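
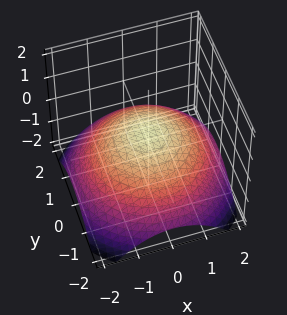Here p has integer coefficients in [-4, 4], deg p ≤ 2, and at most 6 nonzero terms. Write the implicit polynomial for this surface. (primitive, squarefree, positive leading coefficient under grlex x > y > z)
x^2 + y^2 + 3*z - 1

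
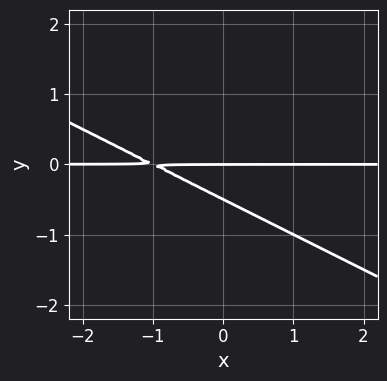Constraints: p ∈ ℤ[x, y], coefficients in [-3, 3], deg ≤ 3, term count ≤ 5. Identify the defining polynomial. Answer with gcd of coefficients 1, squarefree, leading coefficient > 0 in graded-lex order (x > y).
x*y + 2*y^2 + y

deg p = 2. A generic line meets the curve in up to 2 points.
From the axis intercepts and sections: it meets the y-axis at y = 0 (among the integer gridlines); the visible x-axis segment lies entirely on the curve.
Matching integer coefficients to the picture gives p.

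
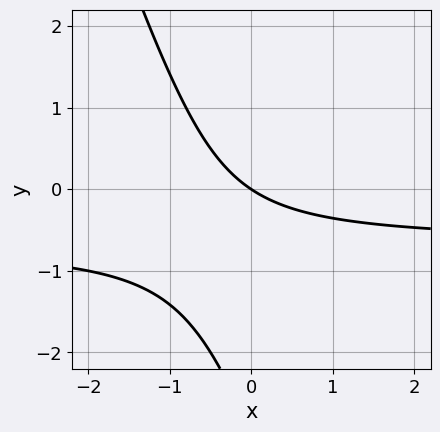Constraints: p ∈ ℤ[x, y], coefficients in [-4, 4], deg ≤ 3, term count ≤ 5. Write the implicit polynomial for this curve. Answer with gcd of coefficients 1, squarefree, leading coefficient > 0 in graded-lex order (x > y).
(a) deg p = 2.
(b) Reading off the gridlines: it meets the y-axis at y = 0 (among the integer gridlines); it meets the x-axis at x = 0 (among the integer gridlines).
(c) Together with the visible shape, these determine p as stated.

3*x*y + y^2 + 2*x + 3*y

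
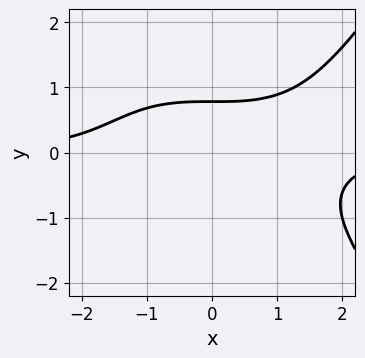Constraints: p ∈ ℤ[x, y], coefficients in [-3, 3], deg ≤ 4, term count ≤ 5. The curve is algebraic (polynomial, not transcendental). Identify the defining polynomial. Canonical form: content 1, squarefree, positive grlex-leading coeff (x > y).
(a) Degree: a generic line meets the curve in up to 4 points, so deg p = 4.
(b) Reading off the gridlines: it misses every integer gridline on the x-axis.
(c) The integer polynomial consistent with all of this is the stated p.

x^3*y - 3*y^3 - 2*y + 3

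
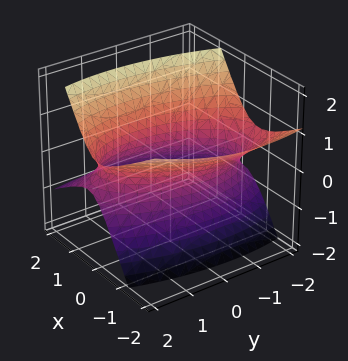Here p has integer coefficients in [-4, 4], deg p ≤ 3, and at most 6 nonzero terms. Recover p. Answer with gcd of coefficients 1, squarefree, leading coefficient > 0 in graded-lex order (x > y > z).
1. Degree: the shape is more complex than any degree-1 surface, so deg p = 2.
2. Against the integer gridlines: among the integer gridlines, it crosses the x-axis at x ∈ {-1, 1}; the surface avoids every integer z-axis point in the box.
3. Matching integer coefficients to the picture gives p.

3*x^2 - x*y + 3*x*z + y^2 - 3*z^2 - 3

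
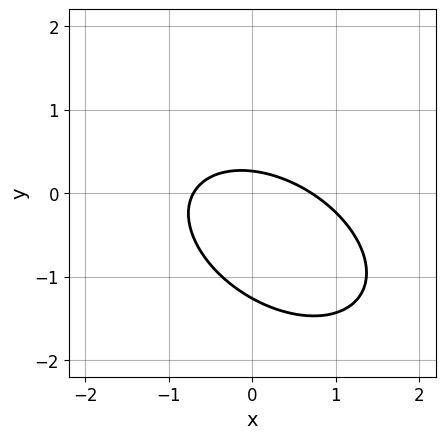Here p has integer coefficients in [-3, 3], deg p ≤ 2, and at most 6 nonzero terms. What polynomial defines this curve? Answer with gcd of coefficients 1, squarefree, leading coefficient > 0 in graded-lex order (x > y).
(a) The degree is 2 — the shape is more complex than any degree-1 curve.
(b) Putting this together gives p.

2*x^2 + 2*x*y + 3*y^2 + 3*y - 1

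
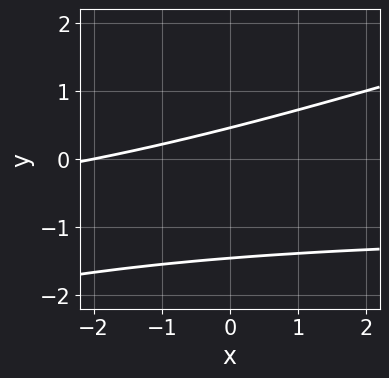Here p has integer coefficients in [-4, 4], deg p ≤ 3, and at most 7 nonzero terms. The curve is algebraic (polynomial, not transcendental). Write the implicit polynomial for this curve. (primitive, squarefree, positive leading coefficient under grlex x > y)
x*y - 3*y^2 + x - 3*y + 2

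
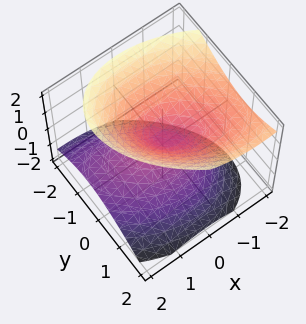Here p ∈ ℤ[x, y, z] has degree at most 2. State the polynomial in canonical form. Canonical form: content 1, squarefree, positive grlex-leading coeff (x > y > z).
2*x^2 + 2*x*y + 2*x*z + 3*y^2 - 3*z^2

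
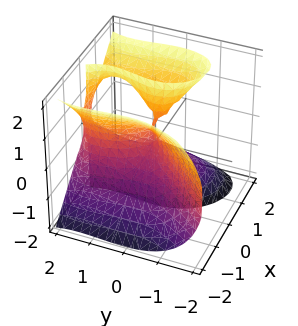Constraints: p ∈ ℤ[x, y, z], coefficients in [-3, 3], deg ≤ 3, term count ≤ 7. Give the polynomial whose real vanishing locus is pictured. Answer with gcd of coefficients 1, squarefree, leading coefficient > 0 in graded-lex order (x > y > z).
2*x^3 - 2*x*z^2 - y^3 + x*z + 2*y^2

1. The degree is 3 — a generic line meets the surface in up to 3 points.
2. From the visible intercepts: the y-axis gridline crossings are at y ∈ {0, 2}; it meets the x-axis at x = 0 (among the integer gridlines); every point of the z-axis in the box is on the surface.
3. Fitting integer coefficients to these (and the overall shape) gives p.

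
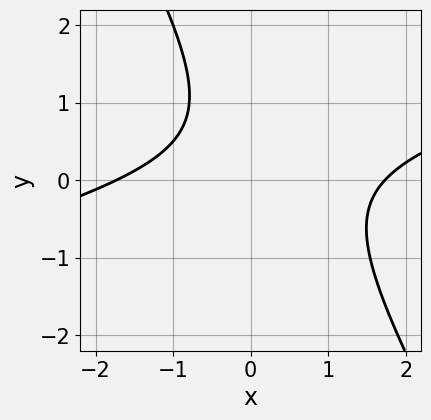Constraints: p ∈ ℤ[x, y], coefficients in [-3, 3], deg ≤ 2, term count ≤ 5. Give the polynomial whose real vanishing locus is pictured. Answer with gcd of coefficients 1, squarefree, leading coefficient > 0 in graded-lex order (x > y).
The degree is 2 — the shape is more complex than any degree-1 curve.
From the axis intercepts and sections: the curve avoids every integer y-axis point in the box.
Assembling these constraints gives the stated polynomial.

x^2 - 3*x*y - 2*y^2 + 2*y - 3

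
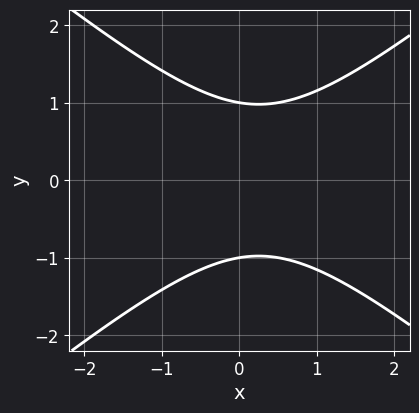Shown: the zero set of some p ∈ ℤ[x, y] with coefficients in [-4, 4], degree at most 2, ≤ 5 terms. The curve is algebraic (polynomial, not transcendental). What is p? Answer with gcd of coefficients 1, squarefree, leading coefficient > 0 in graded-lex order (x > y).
1. Degree: the shape is more complex than any degree-1 curve, so deg p = 2.
2. Symmetries: it's symmetric under y → −y, forcing even powers of y.
3. Checking where it meets the axes: no x-intercept at any integer in the box; the y-axis gridline crossings are at y ∈ {-1, 1}.
4. Assembling these constraints gives the stated polynomial.

2*x^2 - 3*y^2 - x + 3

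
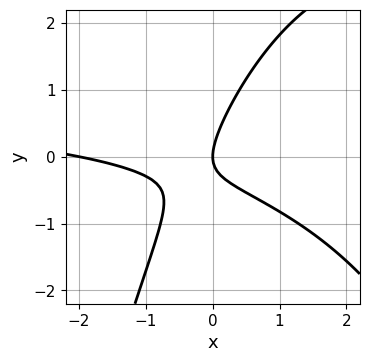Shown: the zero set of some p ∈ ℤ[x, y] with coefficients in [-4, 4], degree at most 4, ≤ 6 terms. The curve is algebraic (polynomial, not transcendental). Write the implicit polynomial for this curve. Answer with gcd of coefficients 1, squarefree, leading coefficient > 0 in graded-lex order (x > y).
x^2*y - x^2 - 3*x*y + 2*y^2 - 2*x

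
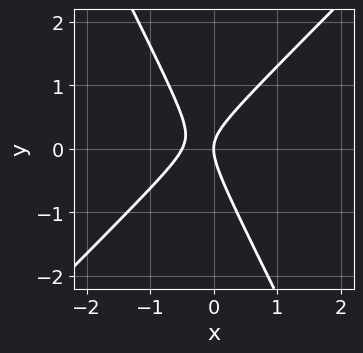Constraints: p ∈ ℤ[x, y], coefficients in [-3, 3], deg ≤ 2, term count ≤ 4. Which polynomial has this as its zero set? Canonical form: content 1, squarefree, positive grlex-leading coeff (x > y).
First, deg p = 2.
Next, against the integer gridlines: it crosses the x-axis at the gridline x = 0; one y-axis crossing is at y = 0.
Finally, together with the visible shape, these determine p as stated.

2*x^2 - x*y - y^2 + x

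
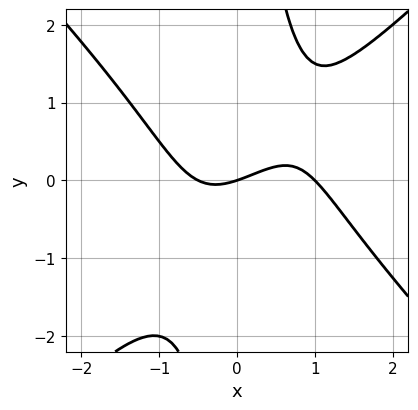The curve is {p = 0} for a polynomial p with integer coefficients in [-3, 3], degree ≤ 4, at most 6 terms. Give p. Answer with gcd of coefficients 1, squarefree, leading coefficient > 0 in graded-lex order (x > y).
(a) deg p = 3.
(b) Against the integer gridlines: among the integer gridlines, it crosses the x-axis at x ∈ {0, 1}; it crosses the y-axis at the gridline y = 0.
(c) Matching integer coefficients to the picture gives p.

2*x^3 - 2*x*y^2 - x^2 - x + 3*y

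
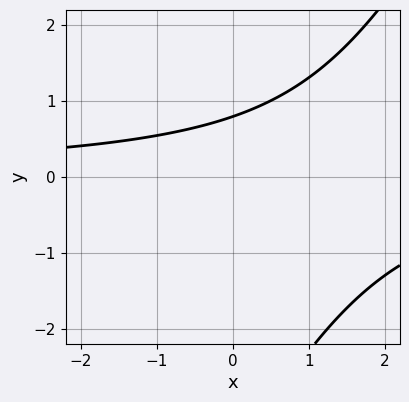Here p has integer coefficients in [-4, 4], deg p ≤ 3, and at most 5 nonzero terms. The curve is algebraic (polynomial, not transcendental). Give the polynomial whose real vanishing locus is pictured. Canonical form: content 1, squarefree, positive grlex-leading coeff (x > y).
2*x*y - y^2 - 3*y + 3

1. The degree is 2 — no degree-1 curve has this shape.
2. Against the integer gridlines: the curve avoids every integer x-axis point in the box.
3. These observations pin down the coefficients.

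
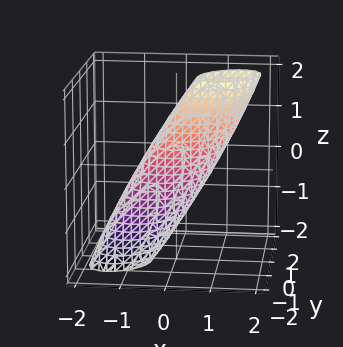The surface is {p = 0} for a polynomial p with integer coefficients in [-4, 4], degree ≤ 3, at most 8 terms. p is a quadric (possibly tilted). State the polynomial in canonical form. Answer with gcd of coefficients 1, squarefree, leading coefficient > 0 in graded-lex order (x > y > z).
First, degree: the shape is more complex than any degree-1 surface, so deg p = 2.
Finally, solving for integer coefficients yields p as stated.

3*x^2 - 2*x*y - 3*x*z + 3*y^2 + z^2 - 2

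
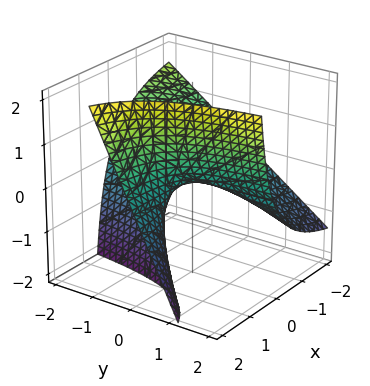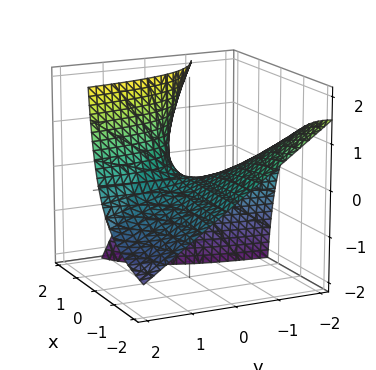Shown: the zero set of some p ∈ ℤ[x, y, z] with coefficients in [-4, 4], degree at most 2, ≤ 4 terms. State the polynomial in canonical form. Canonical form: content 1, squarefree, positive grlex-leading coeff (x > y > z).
x*y + x*z - z

(a) Degree: a generic line meets the surface in up to 2 points, so deg p = 2.
(b) Checking where it meets the axes: every point of the x-axis in the box is on the surface; it meets the z-axis at z = 0 (among the integer gridlines); every point of the y-axis in the box is on the surface.
(c) Assembling these constraints gives the stated polynomial.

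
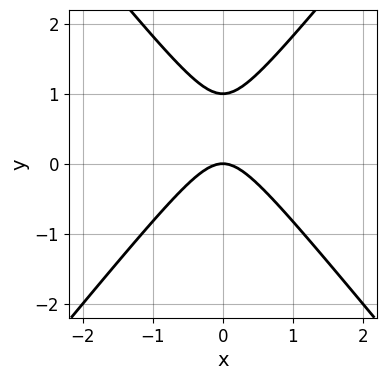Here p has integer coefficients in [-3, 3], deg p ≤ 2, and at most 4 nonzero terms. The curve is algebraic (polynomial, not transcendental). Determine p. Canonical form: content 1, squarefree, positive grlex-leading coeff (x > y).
3*x^2 - 2*y^2 + 2*y

Degree: the shape is more complex than any degree-1 curve, so deg p = 2.
Symmetries: the x ↦ −x reflection is a symmetry, so x appears only in even powers.
From the axis intercepts and sections: the y-axis gridline crossings are at y ∈ {0, 1}; one x-axis crossing is at x = 0.
The integer polynomial consistent with all of this is the stated p.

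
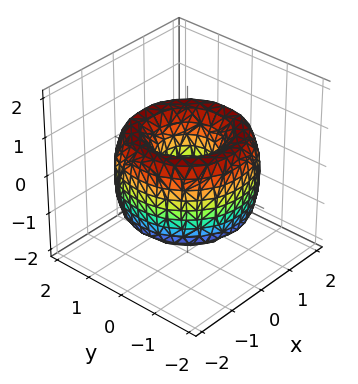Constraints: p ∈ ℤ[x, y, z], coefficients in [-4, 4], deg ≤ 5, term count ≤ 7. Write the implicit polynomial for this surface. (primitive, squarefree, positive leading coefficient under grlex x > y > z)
First, deg p = 4. A generic line meets the surface in up to 4 points.
Then, by symmetry, the z-axis is an axis of rotation, so x and y enter only as x² + y².
Then, reading off the gridlines: the surface avoids every integer z-axis point in the box; a circular section at z = -1 has radius exactly 1.
Finally, the integer polynomial consistent with all of this is the stated p.

x^4 + 2*x^2*y^2 + y^4 - 3*x^2 - 3*y^2 + z^2 + 1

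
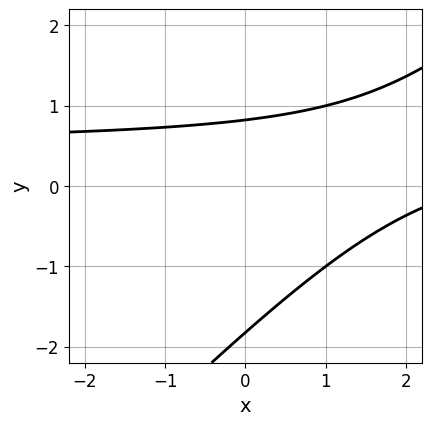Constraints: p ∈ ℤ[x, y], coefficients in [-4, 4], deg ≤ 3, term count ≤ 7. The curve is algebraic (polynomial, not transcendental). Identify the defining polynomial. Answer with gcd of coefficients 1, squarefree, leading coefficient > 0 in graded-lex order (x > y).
2*x*y - 2*y^2 - x - 2*y + 3

1. Degree: a generic line meets the curve in up to 2 points, so deg p = 2.
2. From the visible intercepts: the curve avoids every integer x-axis point in the box.
3. The integer polynomial consistent with all of this is the stated p.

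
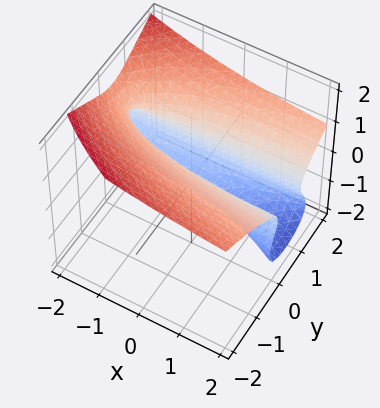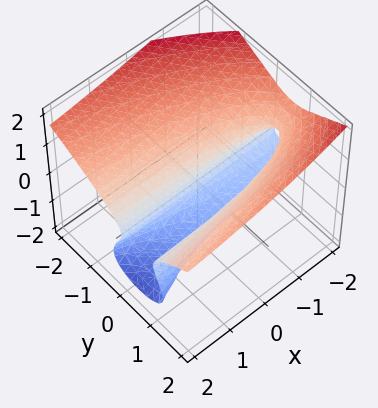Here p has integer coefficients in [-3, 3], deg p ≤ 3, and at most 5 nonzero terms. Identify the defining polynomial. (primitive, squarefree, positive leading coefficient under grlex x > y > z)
(a) Degree: the shape is more complex than any degree-2 surface, so deg p = 3.
(b) From the visible intercepts: it crosses the z-axis at the gridline z = 0; the y-axis gridline crossings are at y ∈ {0, 1}; the visible x-axis segment lies entirely on the surface.
(c) The integer polynomial consistent with all of this is the stated p.

2*x*z^2 + 3*z^3 - 3*y^2 + 3*y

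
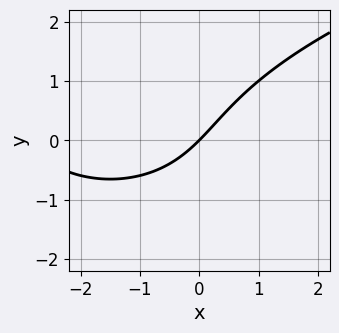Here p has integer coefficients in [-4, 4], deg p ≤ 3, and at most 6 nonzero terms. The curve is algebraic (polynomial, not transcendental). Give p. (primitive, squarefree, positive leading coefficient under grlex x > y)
y^3 - x^2 - 3*x + 3*y

1. deg p = 3.
2. Reading off the gridlines: it meets the y-axis at y = 0 (among the integer gridlines); it meets the x-axis at x = 0 (among the integer gridlines).
3. Together with the visible shape, these determine p as stated.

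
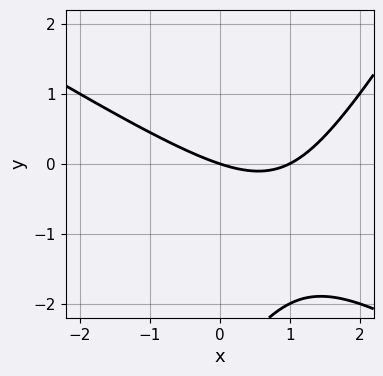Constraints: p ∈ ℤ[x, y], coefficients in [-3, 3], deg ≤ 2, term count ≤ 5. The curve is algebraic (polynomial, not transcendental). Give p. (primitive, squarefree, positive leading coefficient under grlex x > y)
x^2 + x*y - y^2 - x - 3*y

The degree is 2 — the shape is more complex than any degree-1 curve.
Against the integer gridlines: one y-axis crossing is at y = 0; the x-axis gridline crossings are at x ∈ {0, 1}.
Matching integer coefficients to the picture gives p.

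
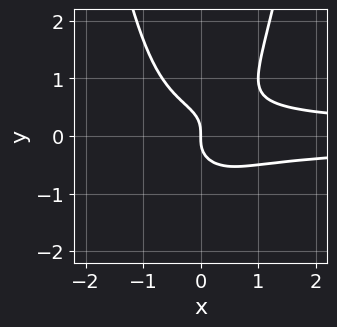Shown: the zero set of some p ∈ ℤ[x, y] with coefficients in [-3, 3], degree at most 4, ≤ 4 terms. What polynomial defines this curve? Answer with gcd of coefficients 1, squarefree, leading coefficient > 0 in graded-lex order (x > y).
(a) Degree: the shape is more complex than any degree-3 curve, so deg p = 4.
(b) Observable constraints: it crosses the x-axis at the gridline x = 0; it meets the y-axis at y = 0 (among the integer gridlines).
(c) Putting this together gives p.

3*x^2*y^2 - 2*y^3 - x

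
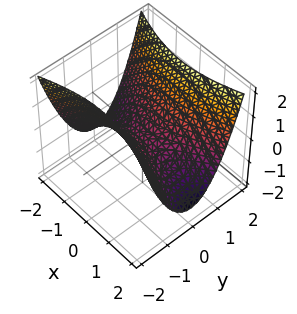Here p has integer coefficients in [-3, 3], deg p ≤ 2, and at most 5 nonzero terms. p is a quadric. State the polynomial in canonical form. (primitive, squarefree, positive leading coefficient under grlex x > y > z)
(a) Degree: a saddle surface; a quadric, so deg p = 2.
(b) Symmetries: the y ↦ −y reflection is a symmetry, so y appears only in even powers; it's symmetric under x → −x, forcing even powers of x.
(c) From the axis intercepts and sections: it meets the x-axis at x = 0 (among the integer gridlines); one y-axis crossing is at y = 0; one z-axis crossing is at z = 0.
(d) Matching integer coefficients to the picture gives p.

x^2 - 3*y^2 + 3*z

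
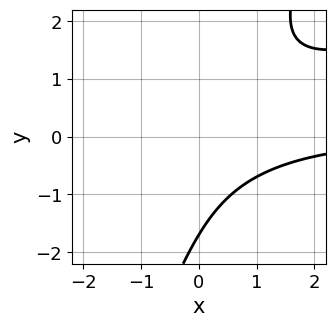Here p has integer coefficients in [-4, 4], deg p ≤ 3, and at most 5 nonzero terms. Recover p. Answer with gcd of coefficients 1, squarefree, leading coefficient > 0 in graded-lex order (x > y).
x^2*y - 3*x*y^2 + y^3 + y^2 + 2

First, degree: a generic line meets the curve in up to 3 points, so deg p = 3.
Then, against the integer gridlines: the curve avoids every integer x-axis point in the box.
Finally, matching integer coefficients to the picture gives p.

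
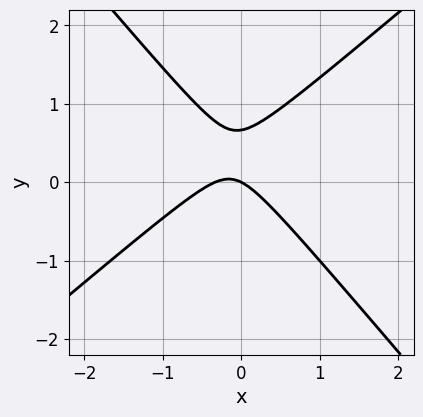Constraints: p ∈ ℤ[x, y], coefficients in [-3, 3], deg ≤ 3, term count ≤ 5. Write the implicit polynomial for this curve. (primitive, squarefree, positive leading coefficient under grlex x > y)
3*x^2 - x*y - 3*y^2 + x + 2*y

The degree is 2 — a generic line meets the curve in up to 2 points.
Checking where it meets the axes: it meets the x-axis at x = 0 (among the integer gridlines); one y-axis crossing is at y = 0.
Putting this together gives p.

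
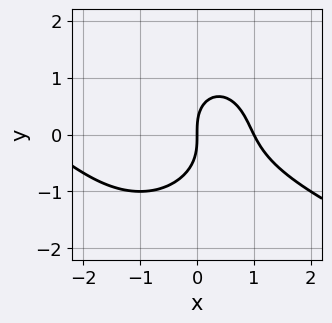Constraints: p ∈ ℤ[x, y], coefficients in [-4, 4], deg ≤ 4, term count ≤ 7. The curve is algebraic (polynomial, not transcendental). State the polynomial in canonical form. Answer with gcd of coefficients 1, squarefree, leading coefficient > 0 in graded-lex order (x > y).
x^3 + 2*x^2*y + 2*y^3 + 2*x^2 - 3*x

(a) Degree: no degree-2 curve has this shape, so deg p = 3.
(b) Observable constraints: it meets the y-axis at y = 0 (among the integer gridlines); among the integer gridlines, it crosses the x-axis at x ∈ {0, 1}.
(c) Putting this together gives p.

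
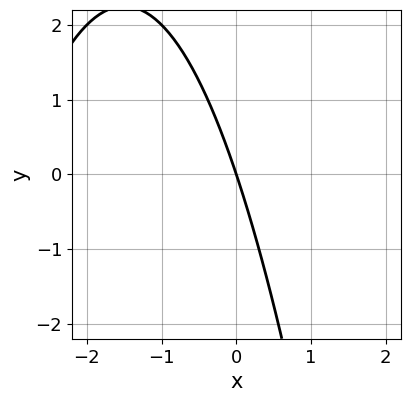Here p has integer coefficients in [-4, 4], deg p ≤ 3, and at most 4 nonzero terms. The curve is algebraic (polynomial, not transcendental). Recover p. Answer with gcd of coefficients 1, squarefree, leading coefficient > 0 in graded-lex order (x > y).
x^2 + 3*x + y

(a) Degree: a generic line meets the curve in up to 2 points, so deg p = 2.
(b) Reading off the gridlines: one y-axis crossing is at y = 0; it crosses the x-axis at the gridline x = 0.
(c) Matching integer coefficients to the picture gives p.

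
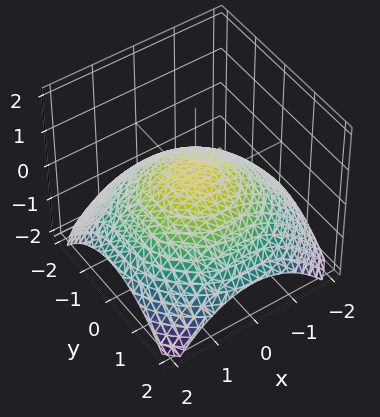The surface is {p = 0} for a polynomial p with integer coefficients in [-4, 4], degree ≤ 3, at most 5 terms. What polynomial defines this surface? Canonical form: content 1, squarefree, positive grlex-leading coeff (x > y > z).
x^2 + y^2 + 3*z - 1

1. The degree is 2 — no degree-1 surface has this shape.
2. Symmetries: rotational symmetry about the z-axis ⇒ p depends on x, y only through x² + y².
3. Reading off the gridlines: among the integer gridlines, it crosses the y-axis at y ∈ {-1, 1}; a circular section at z = 0 has radius exactly 1; among the integer gridlines, it crosses the x-axis at x ∈ {-1, 1}.
4. The integer polynomial consistent with all of this is the stated p.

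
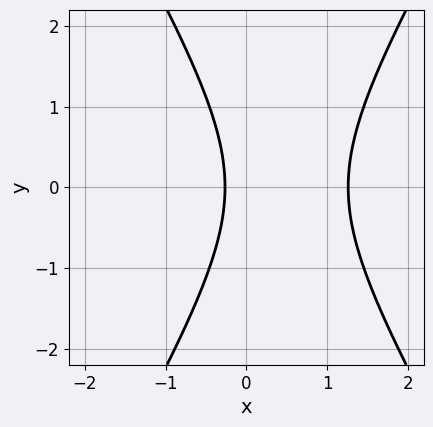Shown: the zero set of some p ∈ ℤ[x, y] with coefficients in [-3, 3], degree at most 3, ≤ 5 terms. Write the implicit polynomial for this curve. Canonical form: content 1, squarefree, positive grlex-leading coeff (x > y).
First, degree: the shape is more complex than any degree-1 curve, so deg p = 2.
Next, symmetries: it's symmetric under y → −y, forcing even powers of y.
Then, checking where it meets the axes: the curve avoids every integer y-axis point in the box.
Finally, together with the visible shape, these determine p as stated.

3*x^2 - y^2 - 3*x - 1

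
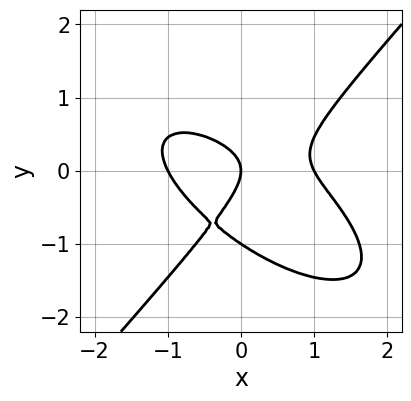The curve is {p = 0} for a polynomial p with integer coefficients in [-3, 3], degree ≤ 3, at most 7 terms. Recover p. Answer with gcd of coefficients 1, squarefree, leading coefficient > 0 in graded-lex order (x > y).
deg p = 3. No degree-2 curve has this shape.
Against the integer gridlines: among the integer gridlines, it crosses the x-axis at x ∈ {-1, 0, 1}; the y-axis gridline crossings are at y ∈ {-1, 0}.
Fitting integer coefficients to these (and the overall shape) gives p.

2*x^3 + 2*x^2*y - 3*y^3 - 3*y^2 - 2*x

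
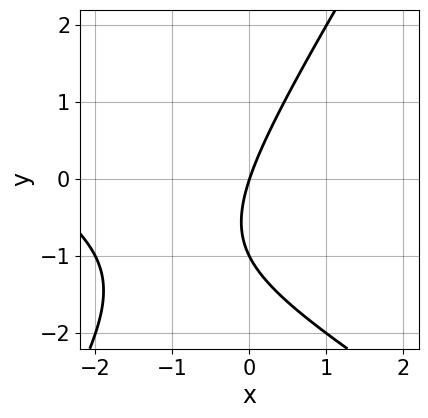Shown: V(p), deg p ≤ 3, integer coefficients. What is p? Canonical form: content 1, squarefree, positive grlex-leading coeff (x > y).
1. Degree: the shape is more complex than any degree-1 curve, so deg p = 2.
2. From the axis intercepts and sections: the y-axis gridline crossings are at y ∈ {-1, 0}; one x-axis crossing is at x = 0.
3. Putting this together gives p.

x^2 + x*y - y^2 + 3*x - y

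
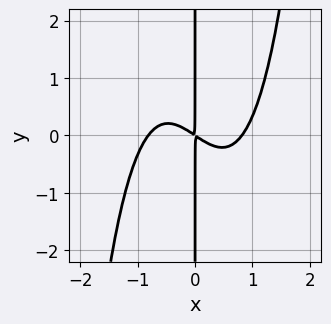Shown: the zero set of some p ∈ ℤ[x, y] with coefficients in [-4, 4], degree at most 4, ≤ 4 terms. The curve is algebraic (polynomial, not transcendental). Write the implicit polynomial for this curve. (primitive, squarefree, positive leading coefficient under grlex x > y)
First, degree: no degree-3 curve has this shape, so deg p = 4.
Next, reading off the gridlines: the visible y-axis segment lies entirely on the curve.
Finally, the integer polynomial consistent with all of this is the stated p.

3*x^4 - 2*x^2 - 3*x*y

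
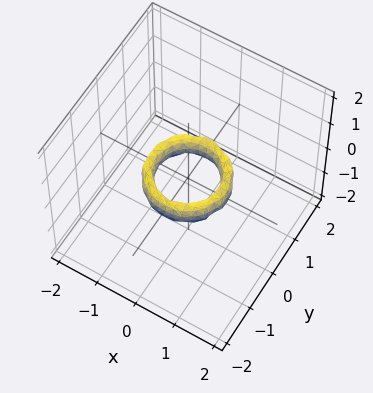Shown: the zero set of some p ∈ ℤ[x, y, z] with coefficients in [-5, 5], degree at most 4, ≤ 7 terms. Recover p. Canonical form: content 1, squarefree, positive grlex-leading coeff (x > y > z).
First, degree: no degree-3 surface has this shape, so deg p = 4.
Then, symmetries: the z-axis is an axis of rotation, so x and y enter only as x² + y².
Then, reading off the gridlines: the y-axis gridline crossings are at y ∈ {-1, 1}; among the integer gridlines, it crosses the x-axis at x ∈ {-1, 1}.
Finally, assembling these constraints gives the stated polynomial.

2*x^4 + 4*x^2*y^2 + 2*y^4 - 3*x^2 - 3*y^2 + z^2 + 1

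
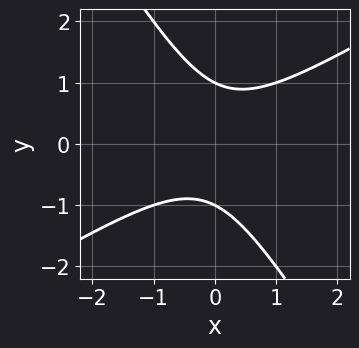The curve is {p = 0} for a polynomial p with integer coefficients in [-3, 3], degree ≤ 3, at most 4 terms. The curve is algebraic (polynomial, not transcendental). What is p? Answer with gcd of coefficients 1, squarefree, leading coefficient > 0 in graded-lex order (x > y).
x^2 - x*y - y^2 + 1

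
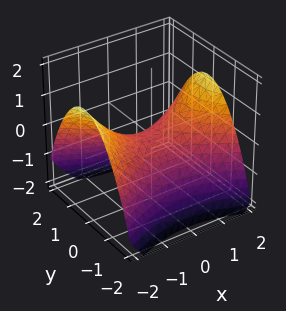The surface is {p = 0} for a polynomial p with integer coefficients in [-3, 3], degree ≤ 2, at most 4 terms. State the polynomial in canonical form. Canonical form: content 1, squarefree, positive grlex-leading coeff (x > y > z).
x^2 - 2*y^2 - 3*z

1. The degree is 2 — a hyperbolic paraboloid; a quadric.
2. Symmetries: mirror symmetry y ↦ −y ⇒ only even powers of y; mirror symmetry x ↦ −x ⇒ only even powers of x.
3. Against the integer gridlines: it crosses the z-axis at the gridline z = 0; it meets the y-axis at y = 0 (among the integer gridlines).
4. The integer polynomial consistent with all of this is the stated p.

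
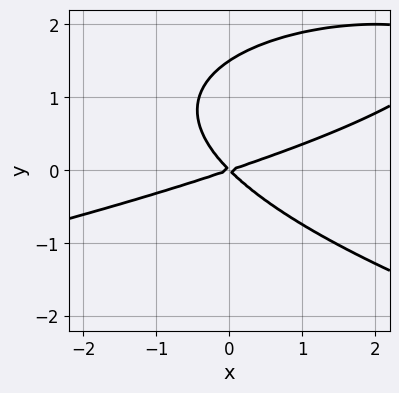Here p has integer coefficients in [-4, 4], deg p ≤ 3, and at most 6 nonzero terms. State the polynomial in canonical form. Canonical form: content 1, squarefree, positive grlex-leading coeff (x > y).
Degree: no degree-2 curve has this shape, so deg p = 3.
From the visible intercepts: it meets the x-axis at x = 0 (among the integer gridlines); one y-axis crossing is at y = 0.
Assembling these constraints gives the stated polynomial.

2*y^3 + x^2 - 2*x*y - 3*y^2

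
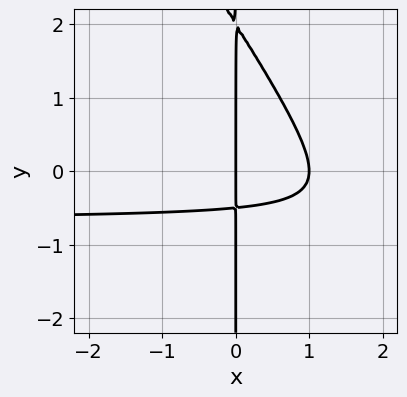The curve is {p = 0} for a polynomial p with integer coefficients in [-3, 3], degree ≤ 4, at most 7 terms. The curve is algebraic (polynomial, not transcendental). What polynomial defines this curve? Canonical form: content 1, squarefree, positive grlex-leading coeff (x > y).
3*x^2*y + 2*x*y^2 + 2*x^2 - 3*x*y - 2*x

(a) Degree: a generic line meets the curve in up to 3 points, so deg p = 3.
(b) Checking where it meets the axes: among the integer gridlines, it crosses the x-axis at x ∈ {0, 1}; every point of the y-axis in the box is on the curve.
(c) Putting this together gives p.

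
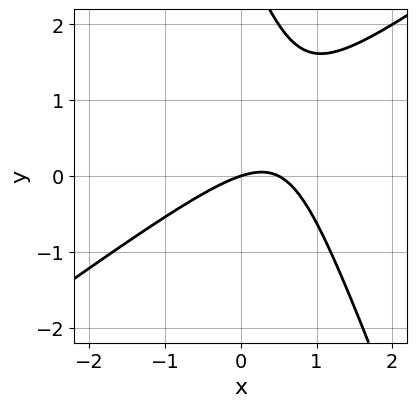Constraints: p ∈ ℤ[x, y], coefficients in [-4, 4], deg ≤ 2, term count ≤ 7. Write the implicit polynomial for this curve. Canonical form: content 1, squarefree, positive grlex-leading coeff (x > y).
(a) Degree: no degree-1 curve has this shape, so deg p = 2.
(b) From the visible intercepts: one x-axis crossing is at x = 0; one y-axis crossing is at y = 0.
(c) Putting this together gives p.

2*x^2 - 2*x*y - y^2 - x + 3*y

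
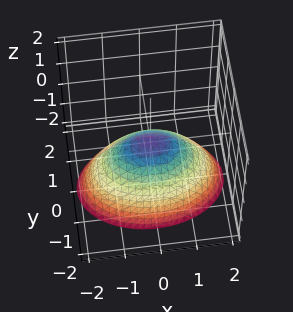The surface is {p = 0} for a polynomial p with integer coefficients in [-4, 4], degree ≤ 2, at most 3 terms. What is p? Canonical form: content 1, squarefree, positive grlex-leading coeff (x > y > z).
x^2 + 2*y^2 + 2*z

First, the degree is 2 — a single bowl opening along one axis; a quadric.
Then, symmetries: the y ↦ −y reflection is a symmetry, so y appears only in even powers; it's symmetric under x → −x, forcing even powers of x.
Next, checking where it meets the axes: it crosses the z-axis at the gridline z = 0; it crosses the y-axis at the gridline y = 0; one x-axis crossing is at x = 0.
Finally, assembling these constraints gives the stated polynomial.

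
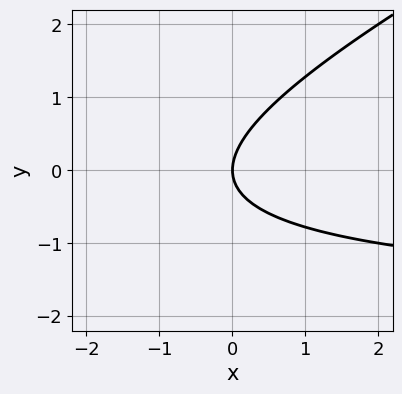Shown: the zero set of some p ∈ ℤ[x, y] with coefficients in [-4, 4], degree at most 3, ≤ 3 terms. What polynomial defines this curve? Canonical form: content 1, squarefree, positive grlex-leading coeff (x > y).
(a) Degree: the shape is more complex than any degree-1 curve, so deg p = 2.
(b) Against the integer gridlines: it meets the y-axis at y = 0 (among the integer gridlines); it meets the x-axis at x = 0 (among the integer gridlines).
(c) Putting this together gives p.

x*y - 2*y^2 + 2*x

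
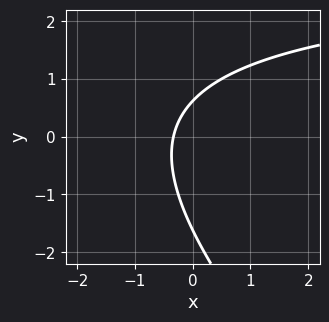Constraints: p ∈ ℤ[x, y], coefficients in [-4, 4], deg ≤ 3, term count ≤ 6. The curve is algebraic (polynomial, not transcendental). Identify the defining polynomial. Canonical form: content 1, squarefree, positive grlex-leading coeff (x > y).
(a) The degree is 2 — no degree-1 curve has this shape.
(b) Putting this together gives p.

x*y + y^2 - 3*x + y - 1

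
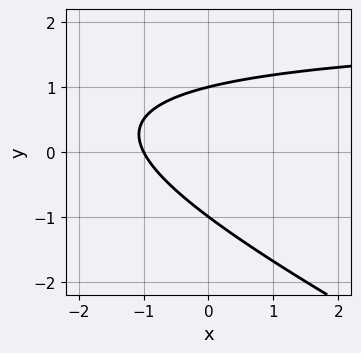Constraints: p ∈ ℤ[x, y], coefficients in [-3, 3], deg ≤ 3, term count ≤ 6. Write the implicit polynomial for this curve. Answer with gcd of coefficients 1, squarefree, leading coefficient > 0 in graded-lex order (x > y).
x*y + 2*y^2 - 2*x - 2

(a) The degree is 2 — a generic line meets the curve in up to 2 points.
(b) Against the integer gridlines: it crosses the x-axis at the gridline x = -1; the y-axis gridline crossings are at y ∈ {-1, 1}.
(c) These observations pin down the coefficients.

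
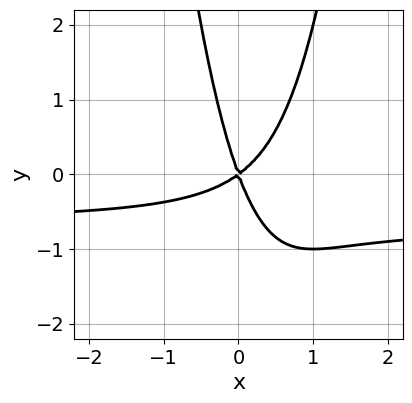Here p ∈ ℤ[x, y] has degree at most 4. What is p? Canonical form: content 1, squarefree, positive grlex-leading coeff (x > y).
3*x^2*y + 2*x^2 - 2*x*y - y^2

First, the degree is 3 — a generic line meets the curve in up to 3 points.
Next, from the axis intercepts and sections: it meets the x-axis at x = 0 (among the integer gridlines); it crosses the y-axis at the gridline y = 0.
Finally, fitting integer coefficients to these (and the overall shape) gives p.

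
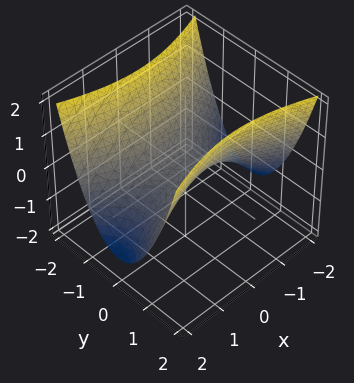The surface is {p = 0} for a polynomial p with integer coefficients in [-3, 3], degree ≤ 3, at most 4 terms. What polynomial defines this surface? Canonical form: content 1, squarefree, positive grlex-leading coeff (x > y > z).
x^2 - 3*y^2 + 3*z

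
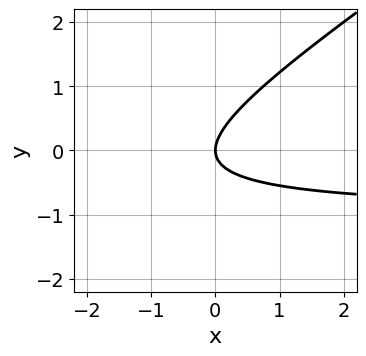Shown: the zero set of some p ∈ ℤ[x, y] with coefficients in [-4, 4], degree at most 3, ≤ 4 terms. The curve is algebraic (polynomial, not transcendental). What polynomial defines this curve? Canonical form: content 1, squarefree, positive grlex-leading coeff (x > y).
2*x*y - 3*y^2 + 2*x

1. Degree: no degree-1 curve has this shape, so deg p = 2.
2. Checking where it meets the axes: it meets the y-axis at y = 0 (among the integer gridlines); it crosses the x-axis at the gridline x = 0.
3. The integer polynomial consistent with all of this is the stated p.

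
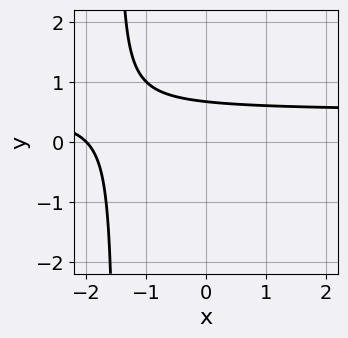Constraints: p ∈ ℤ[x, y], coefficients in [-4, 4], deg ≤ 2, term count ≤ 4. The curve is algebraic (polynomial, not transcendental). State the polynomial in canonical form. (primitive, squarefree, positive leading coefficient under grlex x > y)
2*x*y - x + 3*y - 2

The degree is 2 — no degree-1 curve has this shape.
Reading off the gridlines: one x-axis crossing is at x = -2.
These observations pin down the coefficients.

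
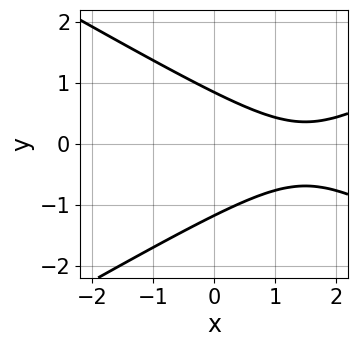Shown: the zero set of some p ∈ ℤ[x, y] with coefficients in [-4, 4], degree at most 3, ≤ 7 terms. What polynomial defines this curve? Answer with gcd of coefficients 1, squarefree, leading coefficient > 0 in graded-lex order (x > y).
x^2 - 3*y^2 - 3*x - y + 3

First, the degree is 2 — the shape is more complex than any degree-1 curve.
Then, observable constraints: no x-intercept at any integer in the box.
Finally, solving for integer coefficients yields p as stated.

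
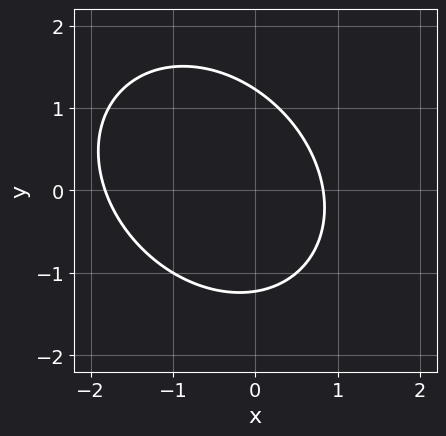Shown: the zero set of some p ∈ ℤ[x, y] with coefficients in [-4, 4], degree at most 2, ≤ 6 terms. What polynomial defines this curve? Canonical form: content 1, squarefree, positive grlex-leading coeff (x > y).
First, degree: no degree-1 curve has this shape, so deg p = 2.
Finally, putting this together gives p.

2*x^2 + x*y + 2*y^2 + 2*x - 3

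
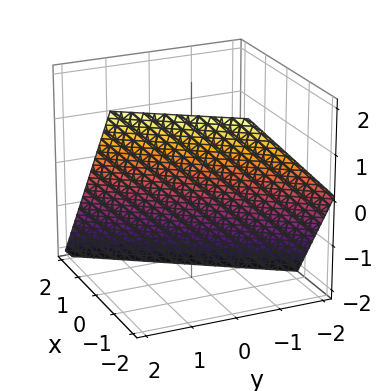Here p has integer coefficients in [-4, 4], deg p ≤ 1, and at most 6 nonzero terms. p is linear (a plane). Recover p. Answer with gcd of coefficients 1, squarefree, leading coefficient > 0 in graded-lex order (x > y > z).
3*x - 2*y + 2*z + 2

(a) The degree is 1 — every cross-section is a straight line — this is a plane.
(b) Against the integer gridlines: one y-axis crossing is at y = 1; it meets the z-axis at z = -1 (among the integer gridlines).
(c) Putting this together gives p.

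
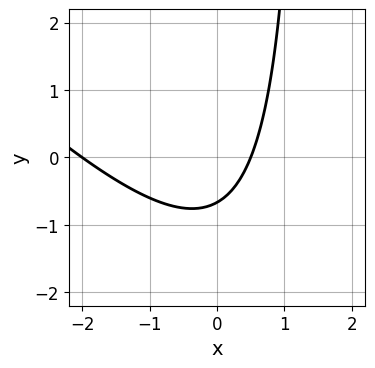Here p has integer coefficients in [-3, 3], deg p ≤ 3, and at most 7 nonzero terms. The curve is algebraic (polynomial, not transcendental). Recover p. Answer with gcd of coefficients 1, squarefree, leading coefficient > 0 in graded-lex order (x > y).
2*x^2 + 2*x*y + 3*x - 3*y - 2

1. Degree: a generic line meets the curve in up to 2 points, so deg p = 2.
2. From the axis intercepts and sections: it crosses the x-axis at the gridline x = -2.
3. Matching integer coefficients to the picture gives p.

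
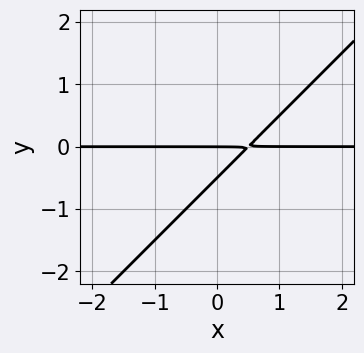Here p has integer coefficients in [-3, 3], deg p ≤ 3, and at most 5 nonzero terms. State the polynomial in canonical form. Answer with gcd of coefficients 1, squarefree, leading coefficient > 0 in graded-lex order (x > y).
First, deg p = 2. No degree-1 curve has this shape.
Next, from the axis intercepts and sections: every point of the x-axis in the box is on the curve; it crosses the y-axis at the gridline y = 0.
Finally, solving for integer coefficients yields p as stated.

2*x*y - 2*y^2 - y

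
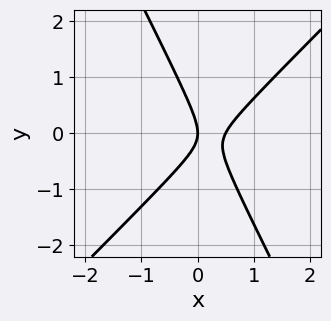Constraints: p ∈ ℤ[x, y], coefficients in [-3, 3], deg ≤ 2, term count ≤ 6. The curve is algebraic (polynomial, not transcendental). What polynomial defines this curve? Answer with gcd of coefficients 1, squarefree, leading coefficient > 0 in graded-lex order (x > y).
1. The degree is 2 — a generic line meets the curve in up to 2 points.
2. From the visible intercepts: one x-axis crossing is at x = 0; it meets the y-axis at y = 0 (among the integer gridlines).
3. The integer polynomial consistent with all of this is the stated p.

2*x^2 - x*y - y^2 - x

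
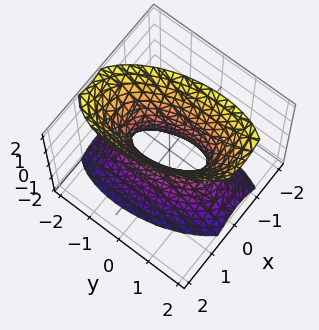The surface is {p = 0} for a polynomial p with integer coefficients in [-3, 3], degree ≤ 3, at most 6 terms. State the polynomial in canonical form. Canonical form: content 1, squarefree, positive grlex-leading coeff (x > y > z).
3*x^2 + x*y + y^2 - z^2 - 1

(a) Degree: a generic line meets the surface in up to 2 points, so deg p = 2.
(b) Against the integer gridlines: among the integer gridlines, it crosses the y-axis at y ∈ {-1, 1}; no z-intercept at any integer in the box.
(c) Fitting integer coefficients to these (and the overall shape) gives p.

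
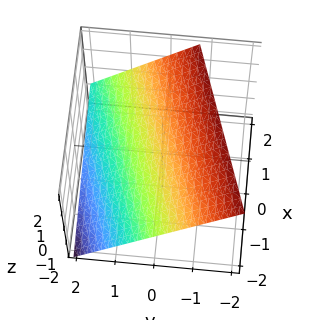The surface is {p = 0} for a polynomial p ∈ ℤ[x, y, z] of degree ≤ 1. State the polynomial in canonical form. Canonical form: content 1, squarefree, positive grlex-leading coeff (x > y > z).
First, deg p = 1. Every cross-section is a straight line — this is a plane.
Then, against the integer gridlines: it crosses the x-axis at the gridline x = -2.
Finally, matching integer coefficients to the picture gives p.

x - 3*y - 3*z + 2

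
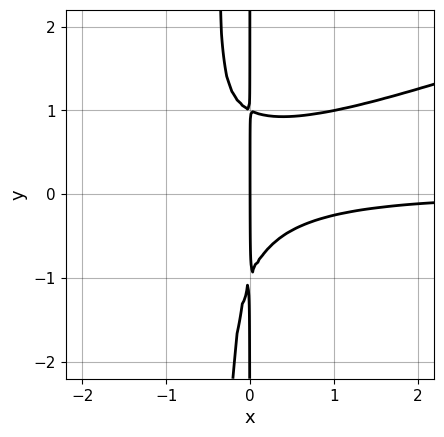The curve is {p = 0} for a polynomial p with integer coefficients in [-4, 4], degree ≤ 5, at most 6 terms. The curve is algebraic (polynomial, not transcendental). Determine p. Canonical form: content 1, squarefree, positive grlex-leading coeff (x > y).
x^3*y - 3*x^2*y^2 + 2*x^2*y - x*y^2 + x

1. deg p = 4. A generic line meets the curve in up to 4 points.
2. From the axis intercepts and sections: the visible y-axis segment lies entirely on the curve; it crosses the x-axis at the gridline x = 0.
3. Putting this together gives p.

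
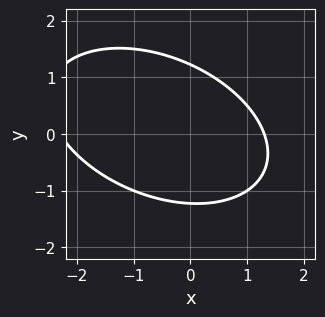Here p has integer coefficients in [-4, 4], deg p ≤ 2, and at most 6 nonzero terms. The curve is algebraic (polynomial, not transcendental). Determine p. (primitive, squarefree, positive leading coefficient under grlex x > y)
x^2 + x*y + 2*y^2 + x - 3

1. Degree: no degree-1 curve has this shape, so deg p = 2.
2. Matching integer coefficients to the picture gives p.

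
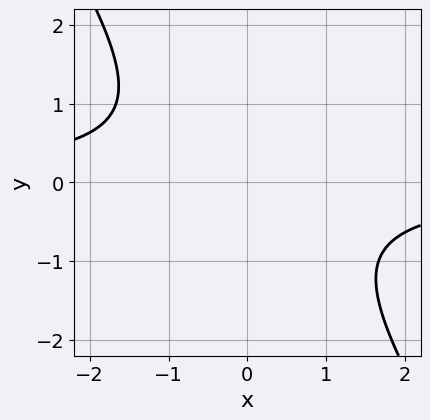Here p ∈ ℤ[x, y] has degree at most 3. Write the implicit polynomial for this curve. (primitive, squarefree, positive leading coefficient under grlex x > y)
3*x*y + 2*y^2 + 3

First, the degree is 2 — no degree-1 curve has this shape.
Then, reading off the gridlines: no x-intercept at any integer in the box; no y-intercept at any integer in the box.
Finally, together with the visible shape, these determine p as stated.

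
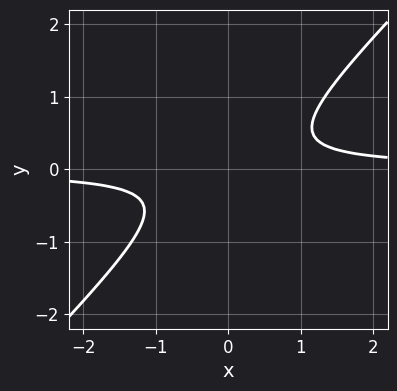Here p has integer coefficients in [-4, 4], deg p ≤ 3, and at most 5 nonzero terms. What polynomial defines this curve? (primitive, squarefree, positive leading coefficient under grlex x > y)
3*x*y - 3*y^2 - 1

The degree is 2 — the shape is more complex than any degree-1 curve.
Reading off the gridlines: it misses every integer gridline on the y-axis; it misses every integer gridline on the x-axis.
Putting this together gives p.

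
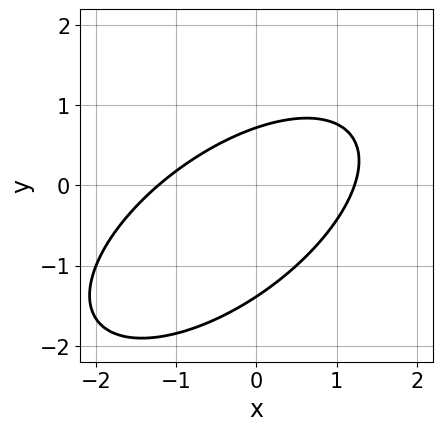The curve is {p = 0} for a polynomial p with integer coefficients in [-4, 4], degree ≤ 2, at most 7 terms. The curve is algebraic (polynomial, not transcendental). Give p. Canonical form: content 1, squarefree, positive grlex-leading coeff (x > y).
2*x^2 - 3*x*y + 3*y^2 + 2*y - 3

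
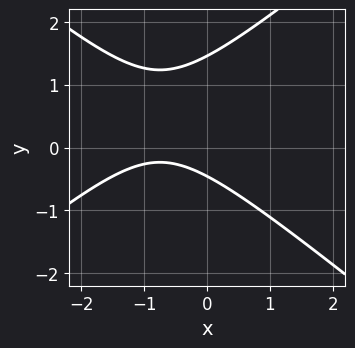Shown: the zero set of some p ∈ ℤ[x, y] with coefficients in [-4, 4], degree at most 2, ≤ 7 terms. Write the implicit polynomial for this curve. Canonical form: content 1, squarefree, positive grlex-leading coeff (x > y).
2*x^2 - 3*y^2 + 3*x + 3*y + 2

1. deg p = 2. A generic line meets the curve in up to 2 points.
2. Reading off the gridlines: the curve avoids every integer x-axis point in the box.
3. Together with the visible shape, these determine p as stated.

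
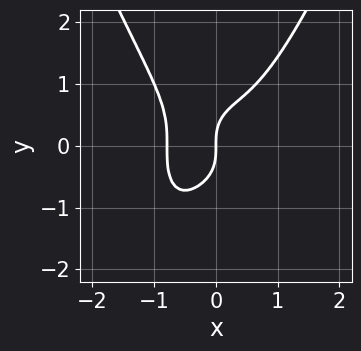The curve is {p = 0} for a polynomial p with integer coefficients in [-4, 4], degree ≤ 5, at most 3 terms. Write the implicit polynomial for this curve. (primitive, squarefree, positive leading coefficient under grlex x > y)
2*x^4 - y^3 + x

(a) Degree: a generic line meets the curve in up to 4 points, so deg p = 4.
(b) From the axis intercepts and sections: it crosses the y-axis at the gridline y = 0; it crosses the x-axis at the gridline x = 0.
(c) The integer polynomial consistent with all of this is the stated p.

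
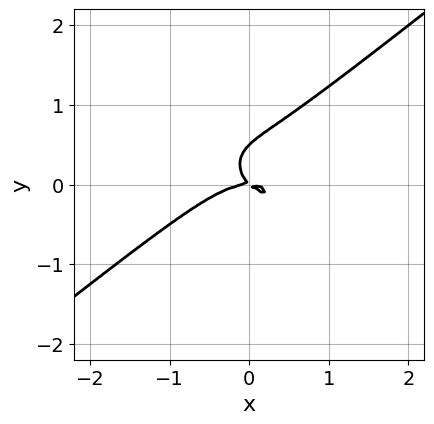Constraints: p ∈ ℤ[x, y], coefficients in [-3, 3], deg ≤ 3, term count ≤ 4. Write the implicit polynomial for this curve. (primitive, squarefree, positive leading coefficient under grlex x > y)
x^3 - 2*y^3 + x*y + y^2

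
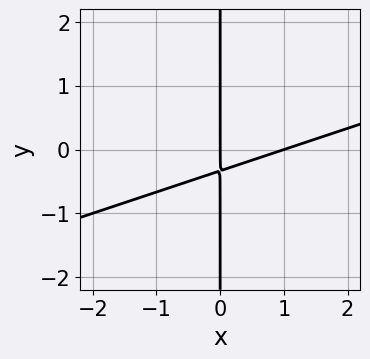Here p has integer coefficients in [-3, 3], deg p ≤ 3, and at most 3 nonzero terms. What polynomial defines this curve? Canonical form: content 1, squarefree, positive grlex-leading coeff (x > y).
1. deg p = 2. The shape is more complex than any degree-1 curve.
2. Observable constraints: among the integer gridlines, it crosses the x-axis at x ∈ {0, 1}; the visible y-axis segment lies entirely on the curve.
3. Solving for integer coefficients yields p as stated.

x^2 - 3*x*y - x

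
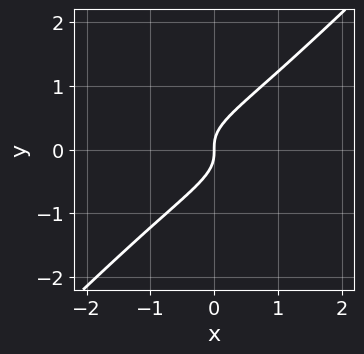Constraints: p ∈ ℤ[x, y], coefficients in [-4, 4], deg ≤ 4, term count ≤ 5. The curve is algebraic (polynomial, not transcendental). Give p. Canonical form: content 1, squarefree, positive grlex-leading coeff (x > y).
3*x*y^2 - 3*y^3 + x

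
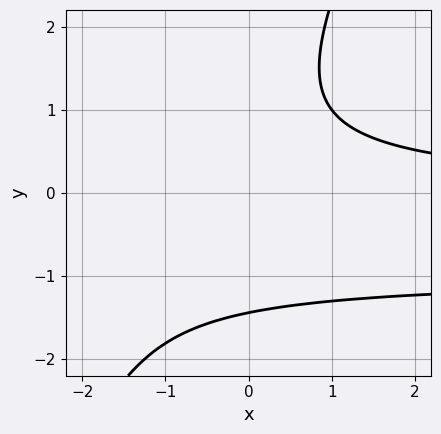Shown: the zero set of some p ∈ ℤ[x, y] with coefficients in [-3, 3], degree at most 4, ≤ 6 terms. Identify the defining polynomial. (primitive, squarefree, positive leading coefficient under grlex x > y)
2*x*y^2 - y^3 + 2*x*y - 3

(a) deg p = 3. A generic line meets the curve in up to 3 points.
(b) Checking where it meets the axes: the curve avoids every integer x-axis point in the box.
(c) Fitting integer coefficients to these (and the overall shape) gives p.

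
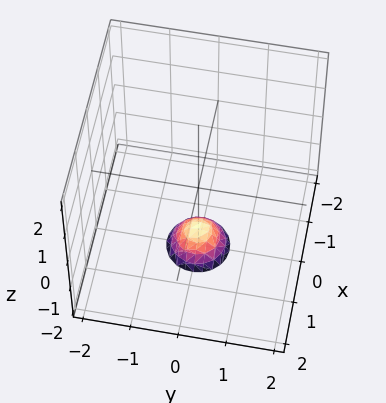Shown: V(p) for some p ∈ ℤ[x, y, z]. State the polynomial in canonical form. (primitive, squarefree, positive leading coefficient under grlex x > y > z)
First, deg p = 2. The shape is more complex than any degree-1 surface.
Then, symmetries: rotational symmetry about the z-axis ⇒ p depends on x, y only through x² + y².
Next, from the visible intercepts: it misses every integer gridline on the y-axis; a circular section at z = -2 has radius between 0 and 1.
Finally, assembling these constraints gives the stated polynomial.

3*x^2 + 3*y^2 + 2*z + 3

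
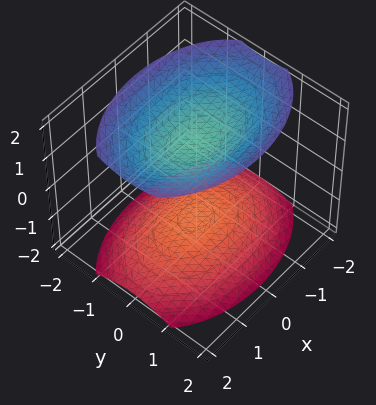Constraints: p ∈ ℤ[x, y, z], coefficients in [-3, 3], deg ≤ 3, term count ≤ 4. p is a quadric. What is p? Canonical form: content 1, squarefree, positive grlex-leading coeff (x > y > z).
1. The picture has 2 separate pieces. They look like related sheets of one shape, so recover p as a whole.
2. deg p = 2. Two sheets facing apart; a quadric.
3. Symmetries: mirror symmetry y ↦ −y ⇒ only even powers of y; the x ↦ −x reflection is a symmetry, so x appears only in even powers; it's symmetric under z → −z, forcing even powers of z.
4. Observable constraints: no y-intercept at any integer in the box; it misses every integer gridline on the x-axis.
5. Solving for integer coefficients yields p as stated.

x^2 + 2*y^2 - 2*z^2 + 3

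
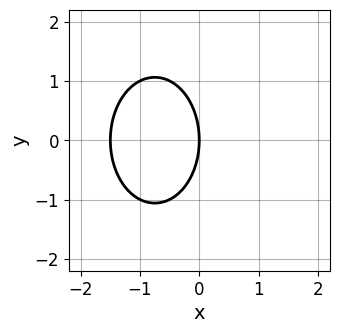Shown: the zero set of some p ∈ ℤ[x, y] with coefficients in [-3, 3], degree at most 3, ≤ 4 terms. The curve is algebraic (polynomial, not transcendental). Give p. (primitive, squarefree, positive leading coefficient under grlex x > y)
2*x^2 + y^2 + 3*x

First, deg p = 2. The shape is more complex than any degree-1 curve.
Next, symmetries: mirror symmetry y ↦ −y ⇒ only even powers of y.
Then, against the integer gridlines: one x-axis crossing is at x = 0; one y-axis crossing is at y = 0.
Finally, assembling these constraints gives the stated polynomial.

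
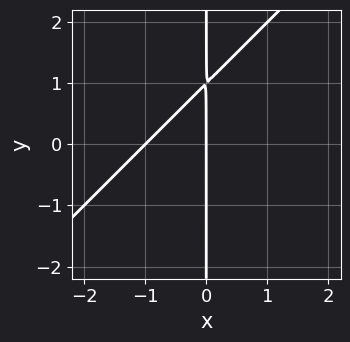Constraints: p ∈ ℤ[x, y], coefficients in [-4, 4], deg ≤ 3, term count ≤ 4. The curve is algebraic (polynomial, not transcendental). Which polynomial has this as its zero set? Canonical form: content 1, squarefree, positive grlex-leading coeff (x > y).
The degree is 2 — no degree-1 curve has this shape.
From the visible intercepts: among the integer gridlines, it crosses the x-axis at x ∈ {-1, 0}; the visible y-axis segment lies entirely on the curve.
Matching integer coefficients to the picture gives p.

x^2 - x*y + x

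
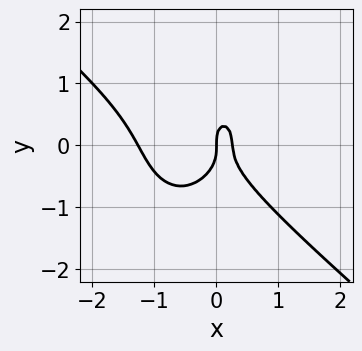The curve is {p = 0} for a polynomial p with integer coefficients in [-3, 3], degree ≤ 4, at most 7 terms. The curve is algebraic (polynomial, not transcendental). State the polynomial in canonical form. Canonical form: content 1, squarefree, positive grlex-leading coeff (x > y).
1. deg p = 3. The shape is more complex than any degree-2 curve.
2. Observable constraints: it crosses the x-axis at the gridline x = 0; it crosses the y-axis at the gridline y = 0.
3. Matching integer coefficients to the picture gives p.

3*x^3 + 2*x^2*y + 2*y^3 + 3*x^2 - x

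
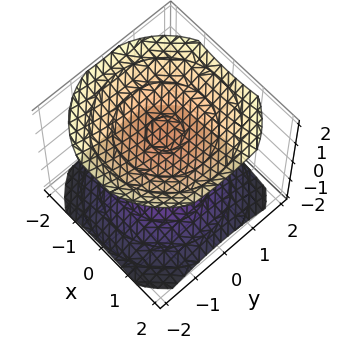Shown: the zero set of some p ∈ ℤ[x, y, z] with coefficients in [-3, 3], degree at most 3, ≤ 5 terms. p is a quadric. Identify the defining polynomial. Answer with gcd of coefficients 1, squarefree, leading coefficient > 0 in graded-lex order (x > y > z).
First, the picture has 2 separate pieces.
Then, degree: two separate bowl-shaped sheets opening away from each other; a quadric, so deg p = 2.
Next, symmetries: every cross-section ⟂ z is a circle, so x, y appear only via x² + y²; it's symmetric under z → −z, forcing even powers of z.
Then, checking where it meets the axes: no y-intercept at any integer in the box; the surface avoids every integer x-axis point in the box.
Finally, putting this together gives p.

x^2 + y^2 - 2*z^2 + 3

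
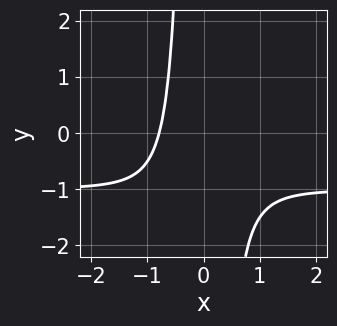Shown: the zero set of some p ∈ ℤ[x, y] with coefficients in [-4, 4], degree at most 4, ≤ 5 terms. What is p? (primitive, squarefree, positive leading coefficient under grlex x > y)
2*x^3*y + 2*x^3 + 1

1. The degree is 4 — no degree-3 curve has this shape.
2. Against the integer gridlines: no y-intercept at any integer in the box.
3. Solving for integer coefficients yields p as stated.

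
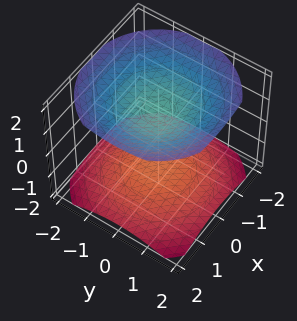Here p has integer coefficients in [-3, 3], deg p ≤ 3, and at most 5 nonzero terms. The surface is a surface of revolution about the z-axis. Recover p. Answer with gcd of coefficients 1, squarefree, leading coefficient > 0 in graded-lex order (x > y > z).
(a) The picture has 2 separate pieces. They look like related sheets of one shape, so recover p as a whole.
(b) The degree is 2 — the shape is more complex than any degree-1 surface.
(c) By symmetry, every cross-section ⟂ z is a circle, so x, y appear only via x² + y².
(d) Against the integer gridlines: it misses every integer gridline on the y-axis; no x-intercept at any integer in the box.
(e) The integer polynomial consistent with all of this is the stated p.

x^2 + y^2 - 2*z^2 + 3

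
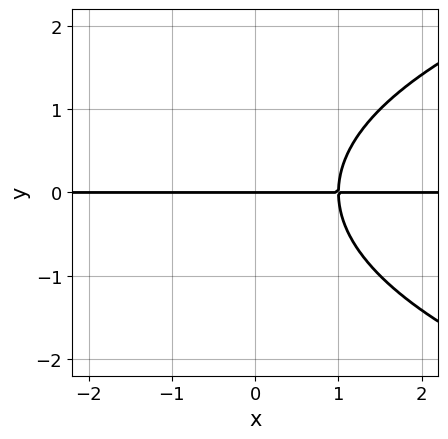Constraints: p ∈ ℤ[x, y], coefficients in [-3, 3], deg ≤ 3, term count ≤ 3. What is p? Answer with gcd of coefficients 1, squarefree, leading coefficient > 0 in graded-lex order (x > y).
y^3 - 2*x*y + 2*y

The degree is 3 — a generic line meets the curve in up to 3 points.
From the visible intercepts: the visible x-axis segment lies entirely on the curve; one y-axis crossing is at y = 0.
Solving for integer coefficients yields p as stated.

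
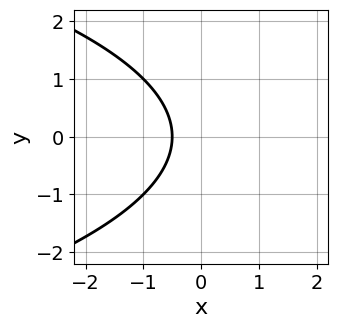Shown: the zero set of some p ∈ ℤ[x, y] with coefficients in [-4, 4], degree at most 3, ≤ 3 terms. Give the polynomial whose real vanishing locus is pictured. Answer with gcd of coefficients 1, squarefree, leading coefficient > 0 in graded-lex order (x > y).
y^2 + 2*x + 1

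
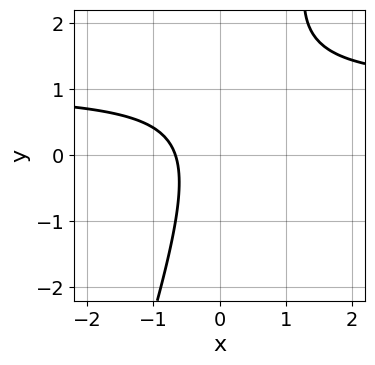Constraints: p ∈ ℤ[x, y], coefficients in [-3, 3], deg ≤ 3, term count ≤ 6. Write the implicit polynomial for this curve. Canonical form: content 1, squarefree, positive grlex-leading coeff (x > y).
3*x*y - y^2 - 3*x + y - 2

(a) The degree is 2 — a generic line meets the curve in up to 2 points.
(b) Reading off the gridlines: no y-intercept at any integer in the box.
(c) Putting this together gives p.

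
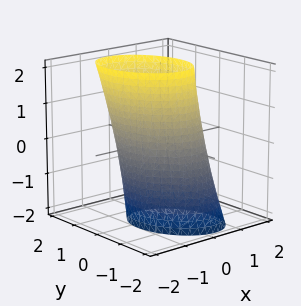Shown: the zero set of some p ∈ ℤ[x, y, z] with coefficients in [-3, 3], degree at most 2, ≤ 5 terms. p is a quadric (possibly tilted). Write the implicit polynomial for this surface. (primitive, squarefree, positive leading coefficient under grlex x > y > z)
3*x^2 + x*y + 2*y^2 - y*z - 3

First, deg p = 2. The shape is more complex than any degree-1 surface.
Next, against the integer gridlines: among the integer gridlines, it crosses the x-axis at x ∈ {-1, 1}; no z-intercept at any integer in the box.
Finally, putting this together gives p.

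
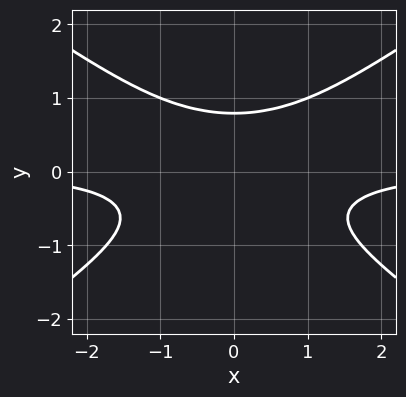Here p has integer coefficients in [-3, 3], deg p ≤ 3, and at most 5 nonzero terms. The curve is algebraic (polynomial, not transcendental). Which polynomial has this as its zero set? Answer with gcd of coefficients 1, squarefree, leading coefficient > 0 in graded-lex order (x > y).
1. deg p = 3. A generic line meets the curve in up to 3 points.
2. Symmetries: the x ↦ −x reflection is a symmetry, so x appears only in even powers.
3. Checking where it meets the axes: the curve avoids every integer x-axis point in the box.
4. Fitting integer coefficients to these (and the overall shape) gives p.

x^2*y - 2*y^3 + 1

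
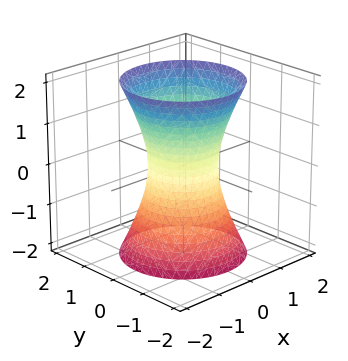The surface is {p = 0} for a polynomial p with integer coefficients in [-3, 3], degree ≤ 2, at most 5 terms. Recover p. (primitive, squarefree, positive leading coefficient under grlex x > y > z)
(a) The degree is 2 — an hourglass — one-sheet hyperboloid; a quadric.
(b) Symmetries: mirror symmetry z ↦ −z ⇒ only even powers of z; every cross-section ⟂ z is a circle, so x, y appear only via x² + y².
(c) Reading off the gridlines: it misses every integer gridline on the z-axis; a circular section at z = -1 has radius exactly 1.
(d) Putting this together gives p.

3*x^2 + 3*y^2 - z^2 - 2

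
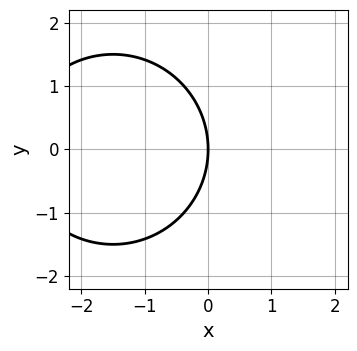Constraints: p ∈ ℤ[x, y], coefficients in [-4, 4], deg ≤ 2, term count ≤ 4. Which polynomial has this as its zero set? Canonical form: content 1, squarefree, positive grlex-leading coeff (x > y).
1. Degree: a generic line meets the curve in up to 2 points, so deg p = 2.
2. Symmetries: mirror symmetry y ↦ −y ⇒ only even powers of y.
3. From the axis intercepts and sections: one y-axis crossing is at y = 0; it crosses the x-axis at the gridline x = 0.
4. Solving for integer coefficients yields p as stated.

x^2 + y^2 + 3*x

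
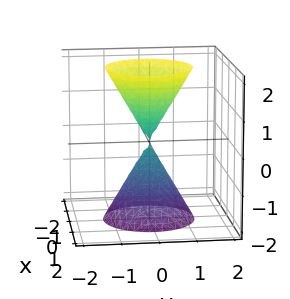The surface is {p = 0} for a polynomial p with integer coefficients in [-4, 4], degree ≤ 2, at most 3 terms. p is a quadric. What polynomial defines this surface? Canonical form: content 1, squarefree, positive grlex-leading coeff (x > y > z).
I count 2 distinct pieces.
The degree is 2 — a double cone through the origin; a quadric.
Symmetries: the z ↦ −z reflection is a symmetry, so z appears only in even powers; rotational symmetry about the z-axis ⇒ p depends on x, y only through x² + y².
Checking where it meets the axes: a circular section at z = 1 has radius between 0 and 1; it meets the y-axis at y = 0 (among the integer gridlines); it meets the z-axis at z = 0 (among the integer gridlines); it crosses the x-axis at the gridline x = 0.
The integer polynomial consistent with all of this is the stated p.

3*x^2 + 3*y^2 - z^2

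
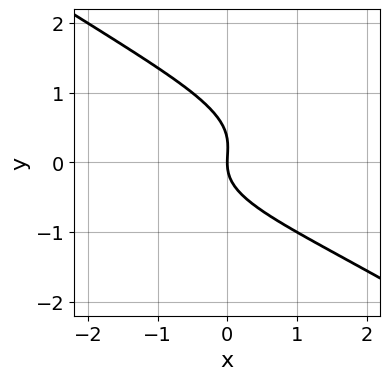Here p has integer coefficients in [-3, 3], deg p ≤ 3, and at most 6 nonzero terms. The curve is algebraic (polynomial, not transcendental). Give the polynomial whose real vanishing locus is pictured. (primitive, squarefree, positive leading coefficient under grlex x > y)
2*x*y^2 + 3*y^3 - y^2 + 2*x

(a) Degree: the shape is more complex than any degree-2 curve, so deg p = 3.
(b) From the axis intercepts and sections: one x-axis crossing is at x = 0; it crosses the y-axis at the gridline y = 0.
(c) Solving for integer coefficients yields p as stated.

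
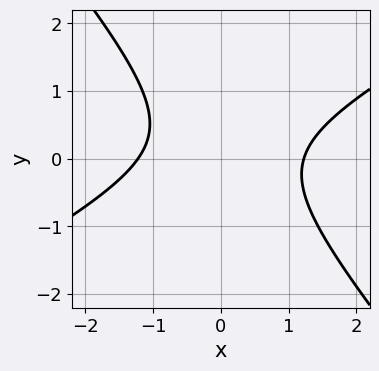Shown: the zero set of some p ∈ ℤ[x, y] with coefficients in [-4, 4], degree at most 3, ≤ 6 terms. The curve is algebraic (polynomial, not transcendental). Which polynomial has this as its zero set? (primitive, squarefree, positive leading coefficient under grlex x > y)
2*x^2 - 2*x*y - 3*y^2 + y - 3

First, degree: a generic line meets the curve in up to 2 points, so deg p = 2.
Next, from the axis intercepts and sections: no y-intercept at any integer in the box.
Finally, these observations pin down the coefficients.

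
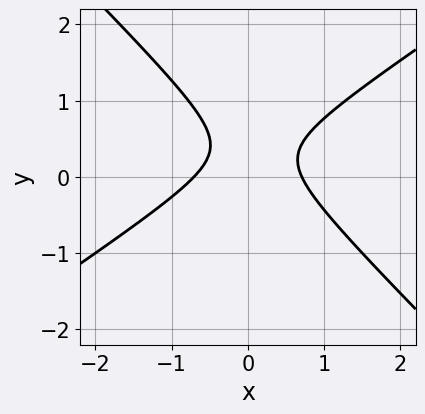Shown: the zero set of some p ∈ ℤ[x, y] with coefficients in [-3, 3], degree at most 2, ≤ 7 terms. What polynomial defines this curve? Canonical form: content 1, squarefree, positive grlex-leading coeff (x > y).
First, deg p = 2.
Then, from the visible intercepts: it misses every integer gridline on the y-axis.
Finally, solving for integer coefficients yields p as stated.

2*x^2 - x*y - 3*y^2 + 2*y - 1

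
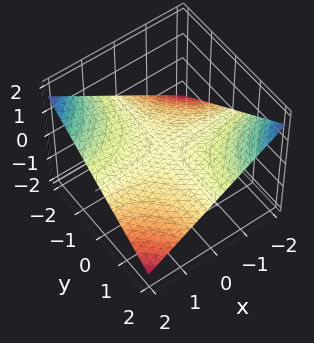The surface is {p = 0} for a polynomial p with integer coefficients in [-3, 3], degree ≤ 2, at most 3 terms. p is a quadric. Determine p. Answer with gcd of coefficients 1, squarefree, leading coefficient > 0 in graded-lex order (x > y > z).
x*y + 3*z

First, the degree is 2 — a hyperbolic paraboloid; a quadric.
Next, reading off the gridlines: the visible x-axis segment lies entirely on the surface; the visible y-axis segment lies entirely on the surface.
Finally, solving for integer coefficients yields p as stated.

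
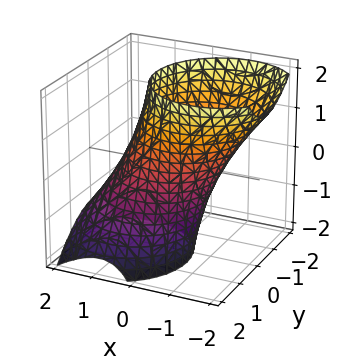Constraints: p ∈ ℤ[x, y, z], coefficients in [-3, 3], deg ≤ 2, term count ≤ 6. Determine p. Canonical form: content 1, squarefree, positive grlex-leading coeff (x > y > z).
2*x^2 + 2*x*z + 2*y^2 + y*z - 3

deg p = 2. The shape is more complex than any degree-1 surface.
Against the integer gridlines: the surface avoids every integer z-axis point in the box.
The integer polynomial consistent with all of this is the stated p.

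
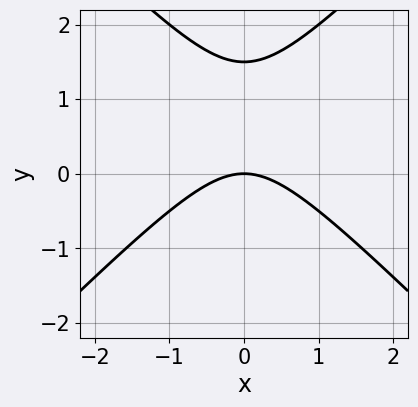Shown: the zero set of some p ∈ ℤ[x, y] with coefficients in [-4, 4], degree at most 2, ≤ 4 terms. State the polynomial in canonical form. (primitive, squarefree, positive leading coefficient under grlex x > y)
1. deg p = 2. No degree-1 curve has this shape.
2. Symmetries: the x ↦ −x reflection is a symmetry, so x appears only in even powers.
3. Against the integer gridlines: it crosses the y-axis at the gridline y = 0; it crosses the x-axis at the gridline x = 0.
4. Matching integer coefficients to the picture gives p.

2*x^2 - 2*y^2 + 3*y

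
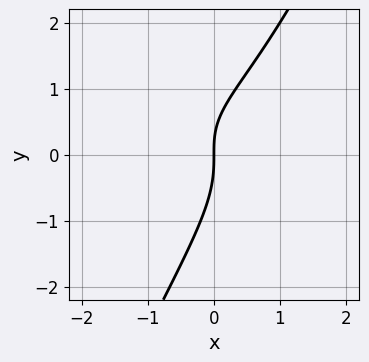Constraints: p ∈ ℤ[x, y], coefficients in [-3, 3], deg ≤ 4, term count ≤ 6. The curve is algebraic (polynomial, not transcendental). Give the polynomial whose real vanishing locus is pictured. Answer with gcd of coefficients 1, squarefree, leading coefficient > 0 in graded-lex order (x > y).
1. Degree: the shape is more complex than any degree-2 curve, so deg p = 3.
2. Observable constraints: it crosses the y-axis at the gridline y = 0; one x-axis crossing is at x = 0.
3. Together with the visible shape, these determine p as stated.

2*x*y^2 - y^3 - x*y + 2*x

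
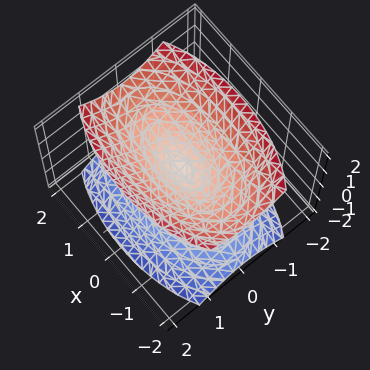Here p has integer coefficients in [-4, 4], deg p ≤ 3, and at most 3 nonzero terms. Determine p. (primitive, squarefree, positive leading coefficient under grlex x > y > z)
x^2 + 3*y^2 - 2*z^2

(a) The picture has 2 separate pieces.
(b) Degree: two nappes meeting at a single point; a quadric, so deg p = 2.
(c) Symmetries: it's symmetric under x → −x, forcing even powers of x; it's symmetric under y → −y, forcing even powers of y; the z ↦ −z reflection is a symmetry, so z appears only in even powers.
(d) From the axis intercepts and sections: it meets the z-axis at z = 0 (among the integer gridlines); it crosses the y-axis at the gridline y = 0; it meets the x-axis at x = 0 (among the integer gridlines).
(e) Together with the visible shape, these determine p as stated.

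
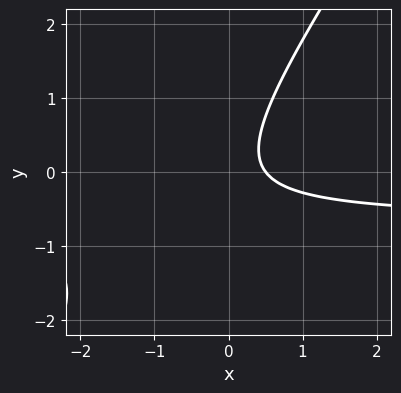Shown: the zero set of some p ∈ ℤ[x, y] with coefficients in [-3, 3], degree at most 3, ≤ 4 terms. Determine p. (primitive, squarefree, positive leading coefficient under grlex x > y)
First, deg p = 2. No degree-1 curve has this shape.
Then, against the integer gridlines: the curve avoids every integer y-axis point in the box.
Finally, fitting integer coefficients to these (and the overall shape) gives p.

3*x*y - 2*y^2 + 2*x - 1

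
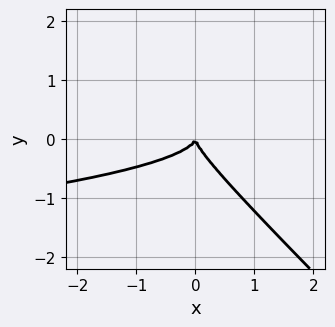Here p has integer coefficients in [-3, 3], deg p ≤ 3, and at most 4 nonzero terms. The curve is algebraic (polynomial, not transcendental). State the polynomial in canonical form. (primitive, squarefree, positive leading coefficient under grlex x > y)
Degree: no degree-2 curve has this shape, so deg p = 3.
From the axis intercepts and sections: it crosses the x-axis at the gridline x = 0; it crosses the y-axis at the gridline y = 0.
Together with the visible shape, these determine p as stated.

3*x*y^2 + 3*y^3 + x^2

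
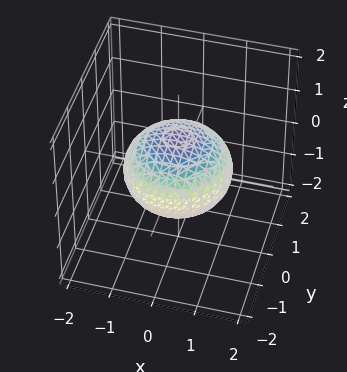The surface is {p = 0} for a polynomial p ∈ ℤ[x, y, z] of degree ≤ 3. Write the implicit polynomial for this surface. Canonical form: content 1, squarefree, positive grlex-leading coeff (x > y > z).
First, deg p = 2. No degree-1 surface has this shape.
Next, symmetry: the surface is invariant under rotation about z: p = q(x² + y², z).
Next, observable constraints: a circular section at z = 0 has radius between 1 and 2; among the integer gridlines, it crosses the z-axis at z ∈ {-1, 1}.
Finally, together with the visible shape, these determine p as stated.

2*x^2 + 2*y^2 + 3*z^2 - 3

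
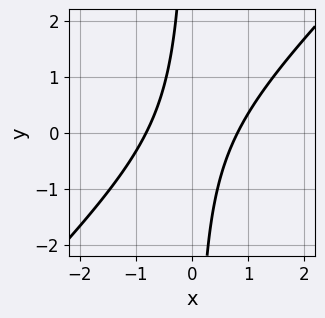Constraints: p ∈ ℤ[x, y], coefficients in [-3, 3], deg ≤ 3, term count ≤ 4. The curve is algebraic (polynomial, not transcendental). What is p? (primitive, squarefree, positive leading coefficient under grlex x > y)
3*x^2 - 3*x*y - 2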